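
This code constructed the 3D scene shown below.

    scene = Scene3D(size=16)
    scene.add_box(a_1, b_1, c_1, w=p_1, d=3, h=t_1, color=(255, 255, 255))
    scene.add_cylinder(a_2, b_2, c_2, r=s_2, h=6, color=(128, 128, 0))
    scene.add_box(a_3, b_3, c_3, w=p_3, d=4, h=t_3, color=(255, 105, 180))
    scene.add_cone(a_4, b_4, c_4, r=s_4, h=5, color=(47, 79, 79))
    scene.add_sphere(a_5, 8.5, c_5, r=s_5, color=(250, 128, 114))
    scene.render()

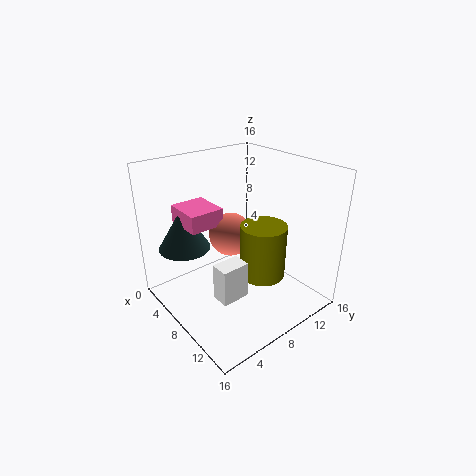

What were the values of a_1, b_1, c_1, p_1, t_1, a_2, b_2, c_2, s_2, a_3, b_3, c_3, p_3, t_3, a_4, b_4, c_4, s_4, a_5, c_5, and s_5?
a_1 = 9.5; b_1 = 3.5; c_1 = 3; p_1 = 2; t_1 = 4; a_2 = 10.5; b_2 = 9.5; c_2 = 4; s_2 = 2.5; a_3 = 1.5; b_3 = 3.5; c_3 = 9; p_3 = 4.5; t_3 = 2; a_4 = 3; b_4 = 4; c_4 = 6; s_4 = 3; a_5 = 6; c_5 = 7.5; s_5 = 2.5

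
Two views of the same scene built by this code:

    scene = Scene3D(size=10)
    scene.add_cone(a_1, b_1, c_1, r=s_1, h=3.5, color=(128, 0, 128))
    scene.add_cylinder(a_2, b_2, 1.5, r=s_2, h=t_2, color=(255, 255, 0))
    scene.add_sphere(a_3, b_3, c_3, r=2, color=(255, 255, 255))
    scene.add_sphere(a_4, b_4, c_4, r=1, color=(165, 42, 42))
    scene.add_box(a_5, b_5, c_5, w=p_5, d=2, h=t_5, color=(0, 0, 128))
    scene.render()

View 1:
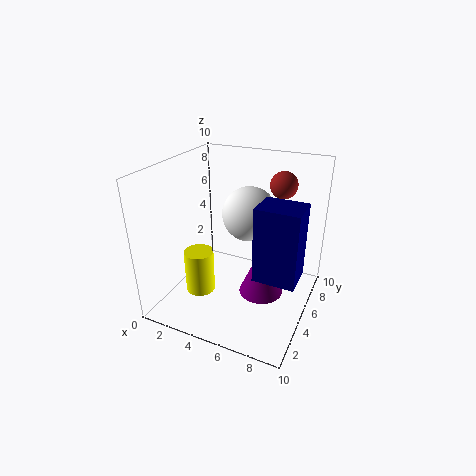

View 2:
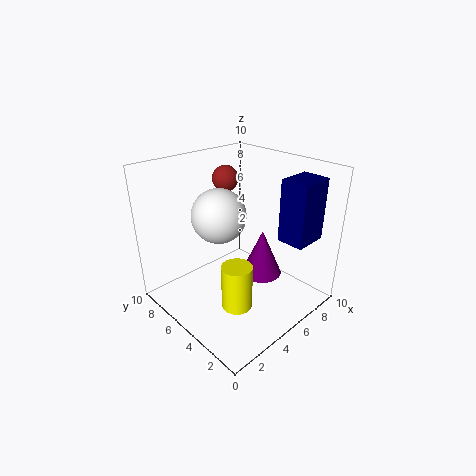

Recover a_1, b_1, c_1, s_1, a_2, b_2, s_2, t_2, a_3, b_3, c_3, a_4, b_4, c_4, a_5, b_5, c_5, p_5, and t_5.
a_1 = 7, b_1 = 4.5, c_1 = 1.5, s_1 = 1.5, a_2 = 3, b_2 = 3, s_2 = 1, t_2 = 3, a_3 = 5, b_3 = 7, c_3 = 6, a_4 = 7, b_4 = 8.5, c_4 = 8, a_5 = 7.5, b_5 = 1.5, c_5 = 4.5, p_5 = 2.5, t_5 = 4.5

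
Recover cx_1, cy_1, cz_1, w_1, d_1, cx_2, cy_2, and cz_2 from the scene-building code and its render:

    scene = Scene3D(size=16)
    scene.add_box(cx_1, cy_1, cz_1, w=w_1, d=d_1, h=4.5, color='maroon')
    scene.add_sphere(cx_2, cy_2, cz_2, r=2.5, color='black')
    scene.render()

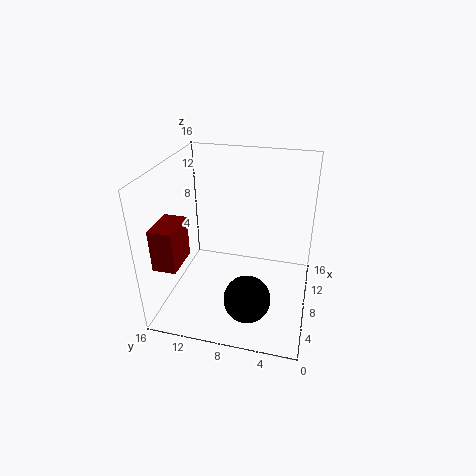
cx_1 = 2
cy_1 = 13
cz_1 = 6.5
w_1 = 4
d_1 = 2.5
cx_2 = 4
cy_2 = 6
cz_2 = 3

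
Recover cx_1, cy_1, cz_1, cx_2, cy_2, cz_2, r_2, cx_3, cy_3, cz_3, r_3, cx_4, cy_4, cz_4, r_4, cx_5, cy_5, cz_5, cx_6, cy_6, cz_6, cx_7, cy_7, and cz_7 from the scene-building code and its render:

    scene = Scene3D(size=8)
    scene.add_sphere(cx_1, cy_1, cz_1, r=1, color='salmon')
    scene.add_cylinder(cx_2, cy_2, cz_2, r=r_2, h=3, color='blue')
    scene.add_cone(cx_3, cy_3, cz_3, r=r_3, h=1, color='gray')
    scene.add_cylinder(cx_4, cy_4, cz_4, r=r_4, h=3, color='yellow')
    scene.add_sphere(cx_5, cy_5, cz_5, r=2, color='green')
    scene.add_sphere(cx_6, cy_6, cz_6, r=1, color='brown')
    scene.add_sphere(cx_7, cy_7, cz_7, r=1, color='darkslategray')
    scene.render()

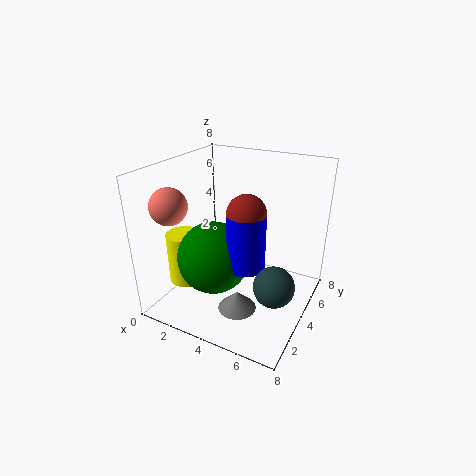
cx_1 = 1, cy_1 = 2, cz_1 = 6, cx_2 = 5, cy_2 = 3, cz_2 = 3, r_2 = 1, cx_3 = 5, cy_3 = 2, cz_3 = 1, r_3 = 1, cx_4 = 1, cy_4 = 3, cz_4 = 1, r_4 = 1, cx_5 = 3, cy_5 = 3, cz_5 = 3, cx_6 = 5, cy_6 = 3, cz_6 = 6, cx_7 = 7, cy_7 = 2, cz_7 = 3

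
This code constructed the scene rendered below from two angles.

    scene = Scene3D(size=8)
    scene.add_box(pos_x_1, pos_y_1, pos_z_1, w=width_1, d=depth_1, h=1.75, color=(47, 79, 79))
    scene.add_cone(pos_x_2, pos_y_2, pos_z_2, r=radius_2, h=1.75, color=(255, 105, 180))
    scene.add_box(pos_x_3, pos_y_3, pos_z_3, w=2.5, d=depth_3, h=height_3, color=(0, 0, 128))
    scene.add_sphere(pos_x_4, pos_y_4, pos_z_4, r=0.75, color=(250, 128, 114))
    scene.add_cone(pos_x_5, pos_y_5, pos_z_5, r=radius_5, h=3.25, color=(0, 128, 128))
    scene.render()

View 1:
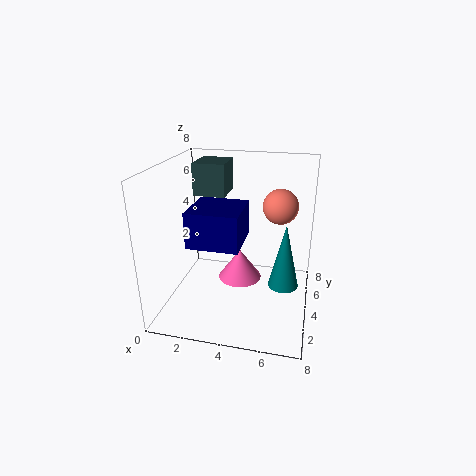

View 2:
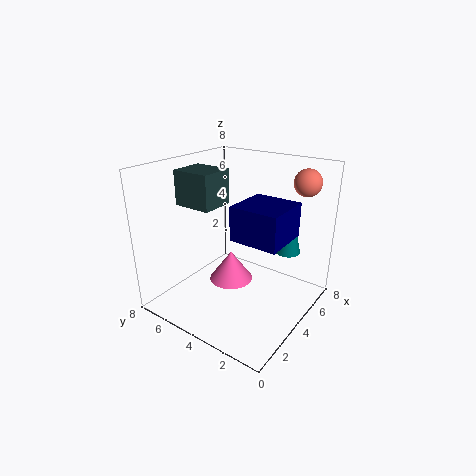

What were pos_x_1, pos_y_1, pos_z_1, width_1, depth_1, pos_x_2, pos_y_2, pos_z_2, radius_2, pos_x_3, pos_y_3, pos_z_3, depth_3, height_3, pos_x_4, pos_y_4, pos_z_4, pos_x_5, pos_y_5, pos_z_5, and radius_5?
pos_x_1 = 1.5; pos_y_1 = 4; pos_z_1 = 6.25; width_1 = 1.75; depth_1 = 2; pos_x_2 = 4; pos_y_2 = 4.5; pos_z_2 = 1.25; radius_2 = 1.25; pos_x_3 = 2.25; pos_y_3 = 0.75; pos_z_3 = 4.75; depth_3 = 2.5; height_3 = 1.75; pos_x_4 = 6.5; pos_y_4 = 1.25; pos_z_4 = 7; pos_x_5 = 6.75; pos_y_5 = 2.25; pos_z_5 = 2.5; radius_5 = 0.75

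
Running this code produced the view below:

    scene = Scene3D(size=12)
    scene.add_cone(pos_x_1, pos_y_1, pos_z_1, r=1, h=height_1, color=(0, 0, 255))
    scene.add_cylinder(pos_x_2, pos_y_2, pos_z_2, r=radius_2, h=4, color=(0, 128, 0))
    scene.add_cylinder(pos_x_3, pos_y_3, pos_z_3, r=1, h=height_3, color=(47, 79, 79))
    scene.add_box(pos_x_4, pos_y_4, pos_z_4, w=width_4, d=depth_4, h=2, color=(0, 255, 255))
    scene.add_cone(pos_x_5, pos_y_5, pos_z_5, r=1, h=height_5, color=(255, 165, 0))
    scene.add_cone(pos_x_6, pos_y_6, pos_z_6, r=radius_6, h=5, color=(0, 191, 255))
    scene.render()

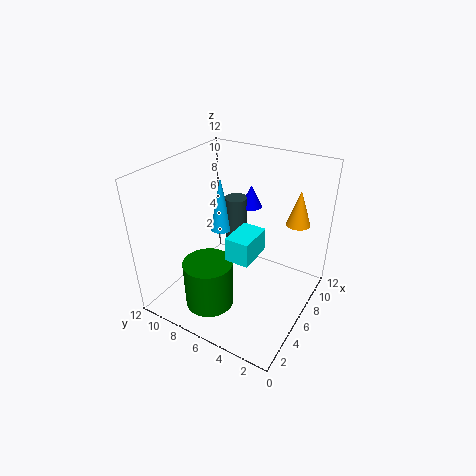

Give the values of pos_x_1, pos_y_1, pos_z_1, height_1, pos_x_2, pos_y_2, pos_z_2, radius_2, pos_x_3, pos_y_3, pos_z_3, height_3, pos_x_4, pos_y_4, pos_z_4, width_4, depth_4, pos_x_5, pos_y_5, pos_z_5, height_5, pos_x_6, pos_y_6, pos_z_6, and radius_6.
pos_x_1 = 10; pos_y_1 = 7; pos_z_1 = 7; height_1 = 2; pos_x_2 = 3; pos_y_2 = 7; pos_z_2 = 1; radius_2 = 2; pos_x_3 = 9; pos_y_3 = 8; pos_z_3 = 3; height_3 = 5; pos_x_4 = 4; pos_y_4 = 4; pos_z_4 = 5; width_4 = 3; depth_4 = 2; pos_x_5 = 9; pos_y_5 = 2; pos_z_5 = 7; height_5 = 3; pos_x_6 = 8; pos_y_6 = 9; pos_z_6 = 5; radius_6 = 1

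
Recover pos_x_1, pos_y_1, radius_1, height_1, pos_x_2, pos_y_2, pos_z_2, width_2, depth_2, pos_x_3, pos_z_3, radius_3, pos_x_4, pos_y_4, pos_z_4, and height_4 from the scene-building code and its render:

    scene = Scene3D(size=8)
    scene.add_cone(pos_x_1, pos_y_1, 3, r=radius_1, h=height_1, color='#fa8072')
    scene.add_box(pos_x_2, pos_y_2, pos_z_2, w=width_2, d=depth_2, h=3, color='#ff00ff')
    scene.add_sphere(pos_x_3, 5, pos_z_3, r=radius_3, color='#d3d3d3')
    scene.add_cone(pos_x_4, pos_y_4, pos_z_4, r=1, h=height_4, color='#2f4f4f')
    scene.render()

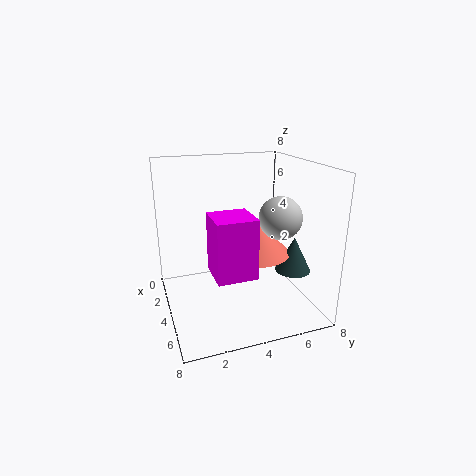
pos_x_1 = 4
pos_y_1 = 5
radius_1 = 2
height_1 = 2
pos_x_2 = 5
pos_y_2 = 2
pos_z_2 = 3
width_2 = 2
depth_2 = 2
pos_x_3 = 7
pos_z_3 = 6
radius_3 = 1
pos_x_4 = 5
pos_y_4 = 7
pos_z_4 = 2
height_4 = 2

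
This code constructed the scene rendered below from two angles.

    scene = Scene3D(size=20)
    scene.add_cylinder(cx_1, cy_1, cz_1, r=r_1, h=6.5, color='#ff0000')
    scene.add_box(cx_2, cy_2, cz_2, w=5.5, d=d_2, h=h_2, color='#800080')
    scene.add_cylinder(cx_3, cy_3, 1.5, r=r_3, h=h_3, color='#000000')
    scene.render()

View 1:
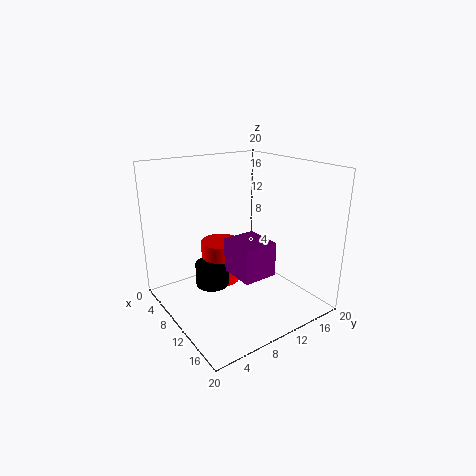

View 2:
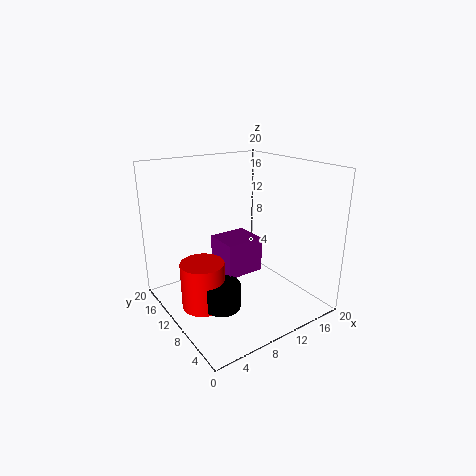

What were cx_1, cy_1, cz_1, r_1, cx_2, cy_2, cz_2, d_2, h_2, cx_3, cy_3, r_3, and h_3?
cx_1 = 4.5, cy_1 = 10.5, cz_1 = 1, r_1 = 3, cx_2 = 8, cy_2 = 9, cz_2 = 4.5, d_2 = 5, h_2 = 5, cx_3 = 6, cy_3 = 8, r_3 = 2.5, h_3 = 3.5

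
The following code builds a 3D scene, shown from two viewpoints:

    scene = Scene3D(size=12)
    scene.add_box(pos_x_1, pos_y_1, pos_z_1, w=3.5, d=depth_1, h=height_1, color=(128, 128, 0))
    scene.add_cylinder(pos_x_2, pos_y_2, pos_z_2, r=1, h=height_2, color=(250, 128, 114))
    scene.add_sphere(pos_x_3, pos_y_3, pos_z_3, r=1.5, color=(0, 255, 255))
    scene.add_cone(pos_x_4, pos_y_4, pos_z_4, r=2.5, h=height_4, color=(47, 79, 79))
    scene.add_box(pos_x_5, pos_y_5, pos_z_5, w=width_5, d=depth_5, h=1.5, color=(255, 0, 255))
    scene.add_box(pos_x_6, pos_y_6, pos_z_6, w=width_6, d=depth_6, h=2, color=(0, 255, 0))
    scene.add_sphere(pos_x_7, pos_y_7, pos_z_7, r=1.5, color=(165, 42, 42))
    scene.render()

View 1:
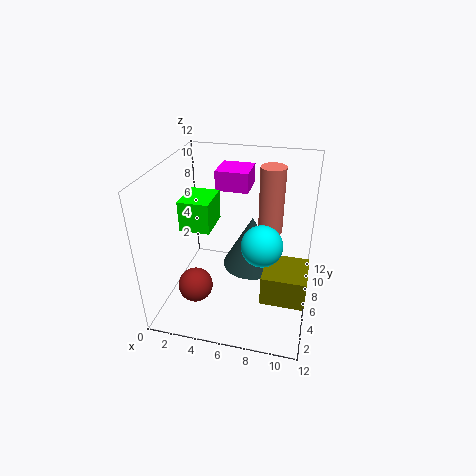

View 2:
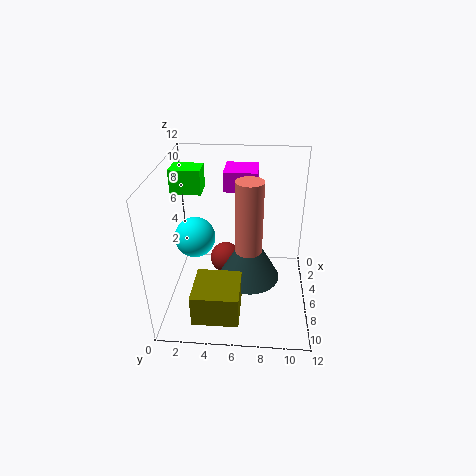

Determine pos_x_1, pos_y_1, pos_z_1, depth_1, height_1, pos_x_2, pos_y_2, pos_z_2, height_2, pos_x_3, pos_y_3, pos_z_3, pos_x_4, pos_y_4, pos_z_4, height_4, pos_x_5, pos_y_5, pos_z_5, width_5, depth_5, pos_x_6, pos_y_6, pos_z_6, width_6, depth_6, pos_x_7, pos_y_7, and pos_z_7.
pos_x_1 = 8.5
pos_y_1 = 3
pos_z_1 = 2
depth_1 = 3.5
height_1 = 2.5
pos_x_2 = 8.5
pos_y_2 = 7
pos_z_2 = 6.5
height_2 = 5.5
pos_x_3 = 8.5
pos_y_3 = 3
pos_z_3 = 7.5
pos_x_4 = 7
pos_y_4 = 7
pos_z_4 = 3
height_4 = 4.5
pos_x_5 = 4.5
pos_y_5 = 5
pos_z_5 = 10.5
width_5 = 2.5
depth_5 = 2.5
pos_x_6 = 3.5
pos_y_6 = 0.5
pos_z_6 = 9.5
width_6 = 2
depth_6 = 2.5
pos_x_7 = 2.5
pos_y_7 = 4.5
pos_z_7 = 1.5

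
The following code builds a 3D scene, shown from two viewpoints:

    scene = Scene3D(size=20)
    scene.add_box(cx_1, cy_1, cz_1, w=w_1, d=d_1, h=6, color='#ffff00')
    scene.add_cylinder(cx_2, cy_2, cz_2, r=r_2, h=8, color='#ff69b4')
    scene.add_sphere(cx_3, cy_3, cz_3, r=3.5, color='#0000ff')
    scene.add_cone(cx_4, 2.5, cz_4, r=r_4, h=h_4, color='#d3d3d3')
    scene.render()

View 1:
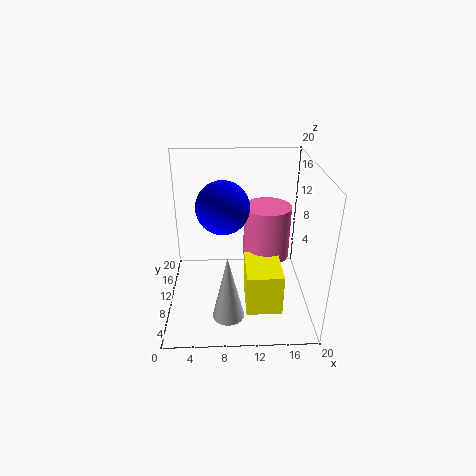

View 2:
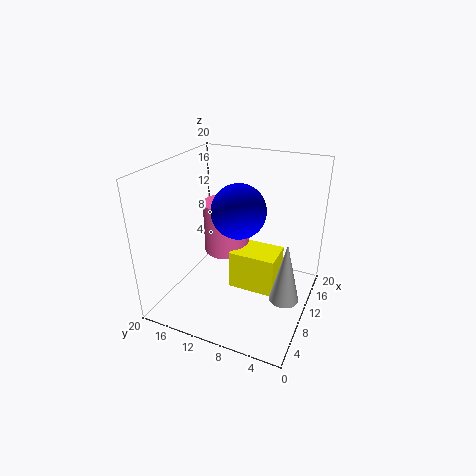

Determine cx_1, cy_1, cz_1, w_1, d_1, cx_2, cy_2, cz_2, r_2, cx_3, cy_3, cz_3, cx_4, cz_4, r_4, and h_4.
cx_1 = 11; cy_1 = 5; cz_1 = 0.5; w_1 = 5; d_1 = 7; cx_2 = 14.5; cy_2 = 14; cz_2 = 5; r_2 = 3.5; cx_3 = 8; cy_3 = 9; cz_3 = 15; cx_4 = 8.5; cz_4 = 3; r_4 = 2; h_4 = 8.5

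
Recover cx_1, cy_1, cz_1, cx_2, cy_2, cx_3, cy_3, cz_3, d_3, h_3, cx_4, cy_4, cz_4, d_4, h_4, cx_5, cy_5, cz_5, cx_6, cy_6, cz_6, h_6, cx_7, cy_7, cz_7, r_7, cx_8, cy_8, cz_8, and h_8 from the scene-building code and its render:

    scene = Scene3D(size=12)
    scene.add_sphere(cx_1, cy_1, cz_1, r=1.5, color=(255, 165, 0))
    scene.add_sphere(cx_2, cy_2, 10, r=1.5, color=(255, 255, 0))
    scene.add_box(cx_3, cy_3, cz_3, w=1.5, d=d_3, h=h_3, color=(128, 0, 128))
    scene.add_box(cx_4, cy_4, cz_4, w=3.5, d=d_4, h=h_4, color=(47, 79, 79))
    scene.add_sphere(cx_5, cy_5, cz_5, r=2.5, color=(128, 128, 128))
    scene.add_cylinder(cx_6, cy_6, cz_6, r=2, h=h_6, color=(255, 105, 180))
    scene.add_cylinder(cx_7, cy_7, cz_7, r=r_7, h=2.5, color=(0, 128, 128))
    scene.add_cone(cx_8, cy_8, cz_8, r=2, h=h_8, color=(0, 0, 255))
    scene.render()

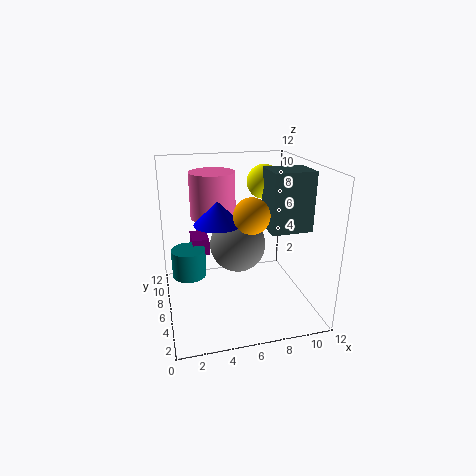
cx_1 = 7, cy_1 = 5.5, cz_1 = 8, cx_2 = 9, cy_2 = 8.5, cx_3 = 2.5, cy_3 = 8.5, cz_3 = 3.5, d_3 = 2.5, h_3 = 1.5, cx_4 = 8.5, cy_4 = 4.5, cz_4 = 6.5, d_4 = 3, h_4 = 5, cx_5 = 6.5, cy_5 = 8, cz_5 = 4.5, cx_6 = 4.5, cy_6 = 9, cz_6 = 7, h_6 = 4, cx_7 = 2, cy_7 = 8, cz_7 = 2, r_7 = 1.5, cx_8 = 4.5, cy_8 = 7, cz_8 = 7, h_8 = 2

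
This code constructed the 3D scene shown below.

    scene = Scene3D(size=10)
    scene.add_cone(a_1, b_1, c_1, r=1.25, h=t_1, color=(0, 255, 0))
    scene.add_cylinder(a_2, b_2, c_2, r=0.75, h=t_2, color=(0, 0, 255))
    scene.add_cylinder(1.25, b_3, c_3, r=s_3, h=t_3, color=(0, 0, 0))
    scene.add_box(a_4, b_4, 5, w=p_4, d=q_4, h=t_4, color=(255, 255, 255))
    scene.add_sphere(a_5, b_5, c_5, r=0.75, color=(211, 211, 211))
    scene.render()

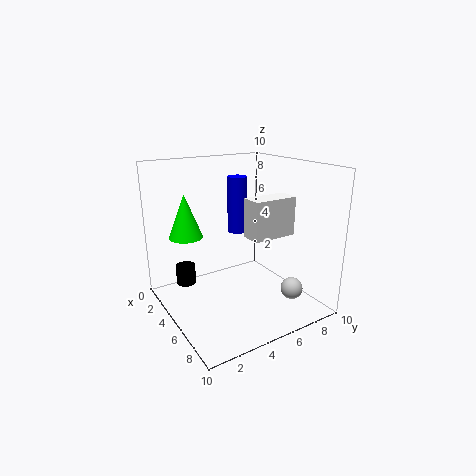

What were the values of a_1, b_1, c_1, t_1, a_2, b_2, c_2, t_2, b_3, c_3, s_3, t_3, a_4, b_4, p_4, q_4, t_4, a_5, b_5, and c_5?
a_1 = 1.75, b_1 = 2.5, c_1 = 4.5, t_1 = 3.25, a_2 = 2.5, b_2 = 6.5, c_2 = 4.5, t_2 = 4.25, b_3 = 2.5, c_3 = 0.5, s_3 = 0.75, t_3 = 1.5, a_4 = 5, b_4 = 5.5, p_4 = 1.5, q_4 = 3.25, t_4 = 2.75, a_5 = 8, b_5 = 7.5, c_5 = 1.75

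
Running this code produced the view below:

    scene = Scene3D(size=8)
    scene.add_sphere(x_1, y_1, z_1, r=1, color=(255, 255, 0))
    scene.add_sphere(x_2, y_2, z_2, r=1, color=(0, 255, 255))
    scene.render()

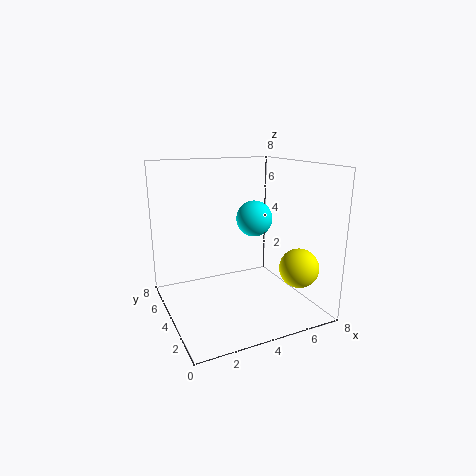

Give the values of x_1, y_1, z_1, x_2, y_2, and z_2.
x_1 = 6, y_1 = 1, z_1 = 3, x_2 = 5, y_2 = 4, z_2 = 5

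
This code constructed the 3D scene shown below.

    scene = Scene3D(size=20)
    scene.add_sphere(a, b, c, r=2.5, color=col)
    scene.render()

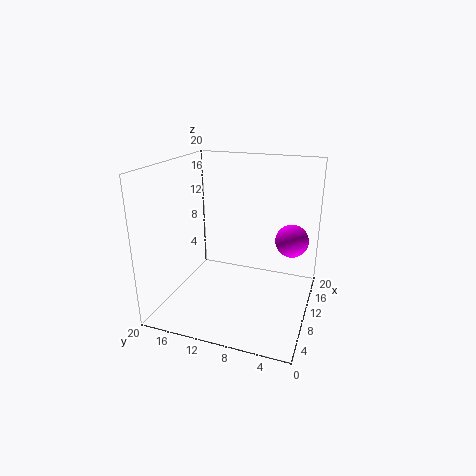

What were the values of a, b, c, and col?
a = 16
b = 3.5
c = 8
col = 'magenta'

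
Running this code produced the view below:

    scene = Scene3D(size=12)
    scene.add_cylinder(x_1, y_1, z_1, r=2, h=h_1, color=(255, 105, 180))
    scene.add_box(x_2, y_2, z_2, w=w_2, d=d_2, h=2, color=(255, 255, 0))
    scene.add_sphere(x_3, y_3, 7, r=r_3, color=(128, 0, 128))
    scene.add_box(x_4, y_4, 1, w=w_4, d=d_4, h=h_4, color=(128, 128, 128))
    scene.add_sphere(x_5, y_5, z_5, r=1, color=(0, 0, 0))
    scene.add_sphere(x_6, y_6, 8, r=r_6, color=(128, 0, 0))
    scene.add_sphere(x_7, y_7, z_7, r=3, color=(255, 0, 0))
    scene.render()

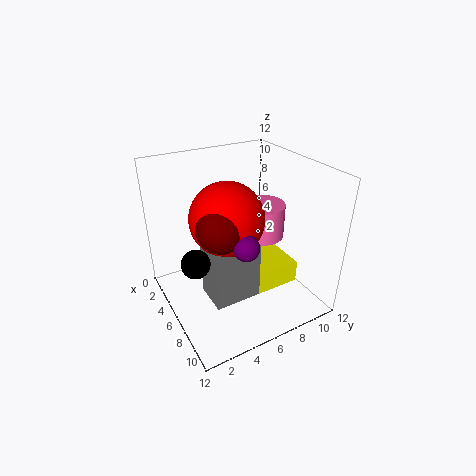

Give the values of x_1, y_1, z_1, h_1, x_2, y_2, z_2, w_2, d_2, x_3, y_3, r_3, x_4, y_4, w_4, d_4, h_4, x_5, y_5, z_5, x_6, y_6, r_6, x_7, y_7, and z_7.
x_1 = 5; y_1 = 9; z_1 = 5; h_1 = 3; x_2 = 4; y_2 = 7; z_2 = 1; w_2 = 4; d_2 = 4; x_3 = 9; y_3 = 5; r_3 = 1; x_4 = 5; y_4 = 3; w_4 = 3; d_4 = 4; h_4 = 5; x_5 = 9; y_5 = 1; z_5 = 7; x_6 = 7; y_6 = 4; r_6 = 2; x_7 = 6; y_7 = 5; z_7 = 8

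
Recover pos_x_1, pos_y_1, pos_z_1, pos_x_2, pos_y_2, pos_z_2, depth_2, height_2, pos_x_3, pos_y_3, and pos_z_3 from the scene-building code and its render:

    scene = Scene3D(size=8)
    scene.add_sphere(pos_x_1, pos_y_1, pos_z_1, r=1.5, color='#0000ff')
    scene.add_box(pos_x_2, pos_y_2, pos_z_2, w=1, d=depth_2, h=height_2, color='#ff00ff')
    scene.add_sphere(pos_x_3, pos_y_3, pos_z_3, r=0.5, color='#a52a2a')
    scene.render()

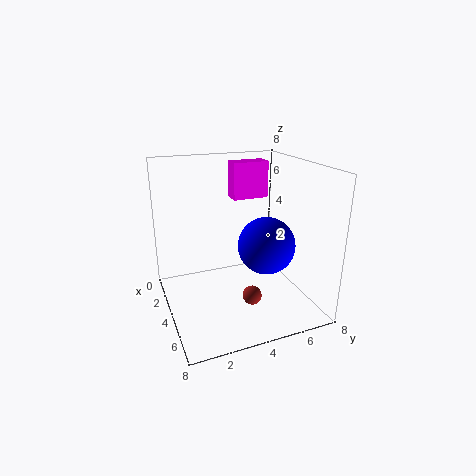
pos_x_1 = 5.5, pos_y_1 = 5, pos_z_1 = 4, pos_x_2 = 2.5, pos_y_2 = 4, pos_z_2 = 6, depth_2 = 2, height_2 = 2, pos_x_3 = 6, pos_y_3 = 4, pos_z_3 = 1.5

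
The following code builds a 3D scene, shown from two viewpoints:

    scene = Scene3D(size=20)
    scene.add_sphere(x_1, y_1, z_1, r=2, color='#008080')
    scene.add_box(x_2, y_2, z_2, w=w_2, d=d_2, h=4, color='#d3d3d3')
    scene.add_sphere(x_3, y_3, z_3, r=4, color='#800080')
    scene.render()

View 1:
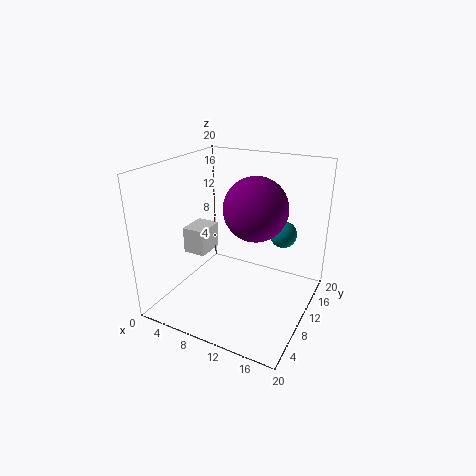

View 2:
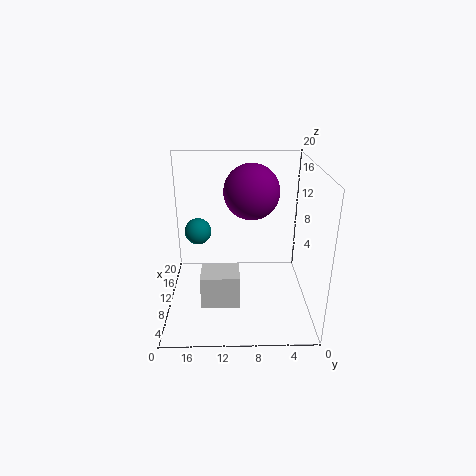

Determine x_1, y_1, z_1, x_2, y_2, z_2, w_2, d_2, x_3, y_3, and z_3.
x_1 = 14.5
y_1 = 16
z_1 = 9
x_2 = 0.5
y_2 = 10
z_2 = 5.5
w_2 = 3.5
d_2 = 4.5
x_3 = 13.5
y_3 = 8
z_3 = 15.5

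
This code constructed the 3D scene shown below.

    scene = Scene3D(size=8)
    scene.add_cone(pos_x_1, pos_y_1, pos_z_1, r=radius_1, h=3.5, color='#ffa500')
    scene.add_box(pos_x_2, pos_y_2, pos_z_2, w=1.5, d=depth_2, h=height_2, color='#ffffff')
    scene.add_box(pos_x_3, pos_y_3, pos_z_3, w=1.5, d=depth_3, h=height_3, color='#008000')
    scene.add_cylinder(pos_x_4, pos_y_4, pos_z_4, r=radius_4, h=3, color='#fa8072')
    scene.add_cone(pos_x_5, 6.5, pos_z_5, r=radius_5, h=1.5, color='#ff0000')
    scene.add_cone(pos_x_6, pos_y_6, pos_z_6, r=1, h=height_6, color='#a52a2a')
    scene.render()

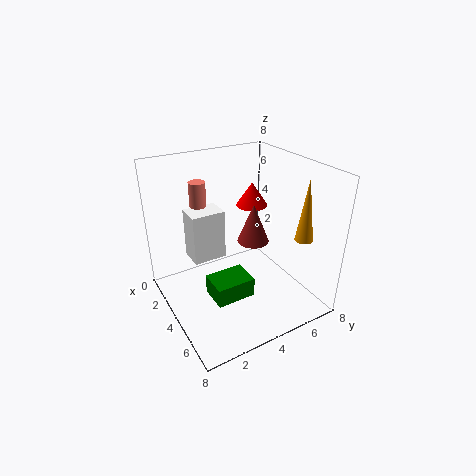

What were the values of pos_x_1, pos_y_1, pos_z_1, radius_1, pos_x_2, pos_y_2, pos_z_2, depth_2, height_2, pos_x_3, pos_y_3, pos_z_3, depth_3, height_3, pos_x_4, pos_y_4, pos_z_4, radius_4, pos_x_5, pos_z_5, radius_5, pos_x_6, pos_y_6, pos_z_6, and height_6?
pos_x_1 = 6; pos_y_1 = 7; pos_z_1 = 4; radius_1 = 0.5; pos_x_2 = 1; pos_y_2 = 2; pos_z_2 = 2; depth_2 = 2; height_2 = 3; pos_x_3 = 5; pos_y_3 = 1.5; pos_z_3 = 2; depth_3 = 2; height_3 = 1; pos_x_4 = 1; pos_y_4 = 3; pos_z_4 = 3.5; radius_4 = 0.5; pos_x_5 = 1.5; pos_z_5 = 4.5; radius_5 = 1; pos_x_6 = 2.5; pos_y_6 = 6; pos_z_6 = 2.5; height_6 = 2.5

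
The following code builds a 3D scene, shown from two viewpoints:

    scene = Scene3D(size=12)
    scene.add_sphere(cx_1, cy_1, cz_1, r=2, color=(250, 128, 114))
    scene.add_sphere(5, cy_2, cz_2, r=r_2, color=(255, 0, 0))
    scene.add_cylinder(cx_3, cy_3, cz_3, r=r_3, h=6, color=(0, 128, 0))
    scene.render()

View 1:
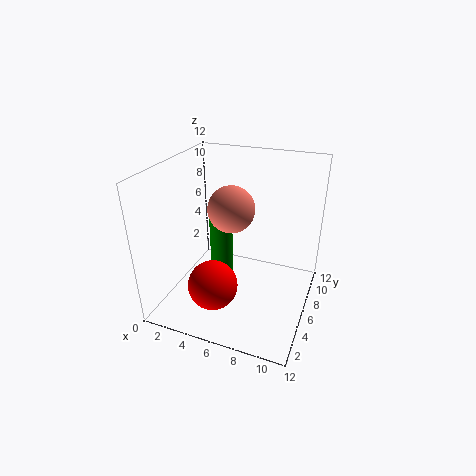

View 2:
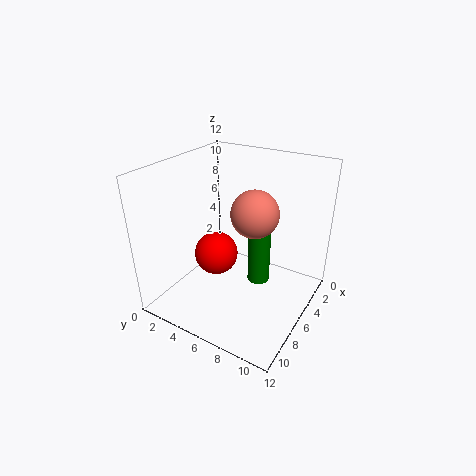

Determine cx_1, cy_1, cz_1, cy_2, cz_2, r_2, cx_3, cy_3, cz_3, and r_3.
cx_1 = 5, cy_1 = 7, cz_1 = 8, cy_2 = 3, cz_2 = 3, r_2 = 2, cx_3 = 4, cy_3 = 7, cz_3 = 1, r_3 = 1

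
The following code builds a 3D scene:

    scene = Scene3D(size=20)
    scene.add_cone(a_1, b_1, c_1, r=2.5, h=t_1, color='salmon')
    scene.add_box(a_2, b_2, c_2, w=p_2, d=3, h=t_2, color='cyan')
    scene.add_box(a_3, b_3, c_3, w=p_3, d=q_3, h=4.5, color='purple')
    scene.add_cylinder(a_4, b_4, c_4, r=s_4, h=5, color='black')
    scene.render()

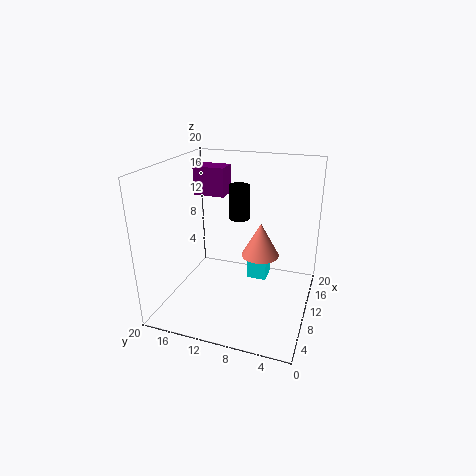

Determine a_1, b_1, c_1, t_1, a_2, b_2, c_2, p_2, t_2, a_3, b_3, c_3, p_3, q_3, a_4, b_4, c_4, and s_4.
a_1 = 9, b_1 = 6.5, c_1 = 8.5, t_1 = 4.5, a_2 = 14.5, b_2 = 7, c_2 = 1, p_2 = 3, t_2 = 4.5, a_3 = 16, b_3 = 14.5, c_3 = 13.5, p_3 = 3.5, q_3 = 5, a_4 = 13.5, b_4 = 11, c_4 = 11.5, s_4 = 1.5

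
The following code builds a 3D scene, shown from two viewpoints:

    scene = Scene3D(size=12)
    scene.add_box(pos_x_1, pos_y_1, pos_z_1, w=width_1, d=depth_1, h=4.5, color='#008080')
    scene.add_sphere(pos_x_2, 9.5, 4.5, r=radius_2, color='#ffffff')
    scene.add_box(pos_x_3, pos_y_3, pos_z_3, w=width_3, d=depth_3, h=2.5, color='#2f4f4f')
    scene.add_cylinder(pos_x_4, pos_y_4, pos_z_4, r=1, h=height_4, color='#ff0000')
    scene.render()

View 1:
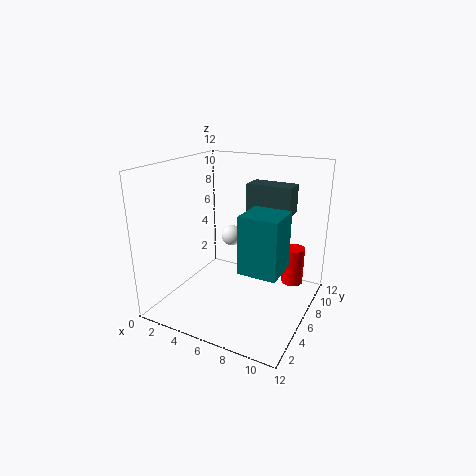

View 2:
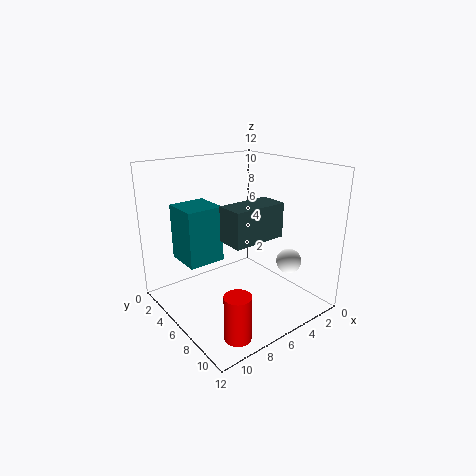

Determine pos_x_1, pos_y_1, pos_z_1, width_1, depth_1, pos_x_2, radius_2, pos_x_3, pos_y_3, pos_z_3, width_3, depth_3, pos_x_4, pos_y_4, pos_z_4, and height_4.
pos_x_1 = 7.5; pos_y_1 = 3; pos_z_1 = 4.5; width_1 = 3; depth_1 = 3; pos_x_2 = 3.5; radius_2 = 1; pos_x_3 = 5.5; pos_y_3 = 8.5; pos_z_3 = 7.5; width_3 = 4; depth_3 = 2; pos_x_4 = 9.5; pos_y_4 = 10.5; pos_z_4 = 0.5; height_4 = 3.5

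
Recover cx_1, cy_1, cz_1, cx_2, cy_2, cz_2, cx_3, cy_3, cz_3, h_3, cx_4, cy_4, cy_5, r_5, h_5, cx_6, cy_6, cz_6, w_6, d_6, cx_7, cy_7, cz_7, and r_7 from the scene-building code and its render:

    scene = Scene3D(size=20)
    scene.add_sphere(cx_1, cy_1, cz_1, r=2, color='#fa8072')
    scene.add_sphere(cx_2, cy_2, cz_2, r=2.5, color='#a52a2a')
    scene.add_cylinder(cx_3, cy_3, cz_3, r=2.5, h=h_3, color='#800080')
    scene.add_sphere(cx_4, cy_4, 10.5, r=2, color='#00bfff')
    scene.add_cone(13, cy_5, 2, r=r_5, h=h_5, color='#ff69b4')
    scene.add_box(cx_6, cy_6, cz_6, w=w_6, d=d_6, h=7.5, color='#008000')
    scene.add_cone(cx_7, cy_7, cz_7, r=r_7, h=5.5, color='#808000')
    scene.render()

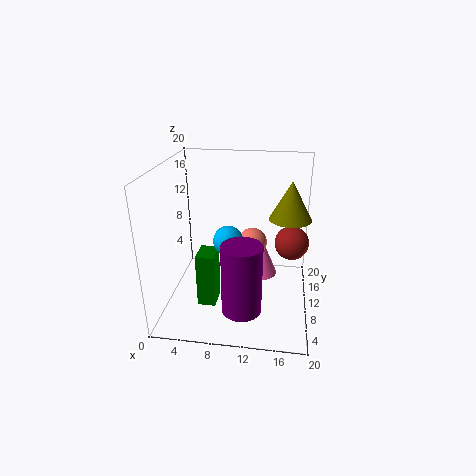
cx_1 = 12
cy_1 = 10
cz_1 = 9.5
cx_2 = 17.5
cy_2 = 13.5
cz_2 = 8
cx_3 = 11.5
cy_3 = 3
cz_3 = 3.5
h_3 = 9
cx_4 = 9
cy_4 = 8
cy_5 = 14.5
r_5 = 2.5
h_5 = 6
cx_6 = 5
cy_6 = 5.5
cz_6 = 1.5
w_6 = 2.5
d_6 = 3.5
cx_7 = 17
cy_7 = 13
cz_7 = 12
r_7 = 3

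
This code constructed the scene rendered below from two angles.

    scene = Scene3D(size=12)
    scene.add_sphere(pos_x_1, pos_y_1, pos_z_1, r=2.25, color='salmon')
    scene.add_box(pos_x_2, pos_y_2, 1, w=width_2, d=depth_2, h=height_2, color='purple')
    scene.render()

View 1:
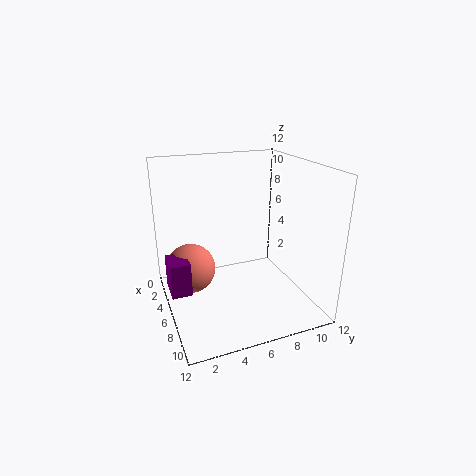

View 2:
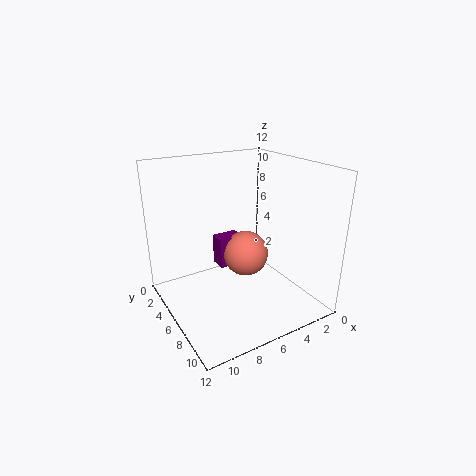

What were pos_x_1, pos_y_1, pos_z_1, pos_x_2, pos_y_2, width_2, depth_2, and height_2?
pos_x_1 = 3
pos_y_1 = 2.5
pos_z_1 = 2.25
pos_x_2 = 3
pos_y_2 = 0.25
width_2 = 2.5
depth_2 = 1.75
height_2 = 3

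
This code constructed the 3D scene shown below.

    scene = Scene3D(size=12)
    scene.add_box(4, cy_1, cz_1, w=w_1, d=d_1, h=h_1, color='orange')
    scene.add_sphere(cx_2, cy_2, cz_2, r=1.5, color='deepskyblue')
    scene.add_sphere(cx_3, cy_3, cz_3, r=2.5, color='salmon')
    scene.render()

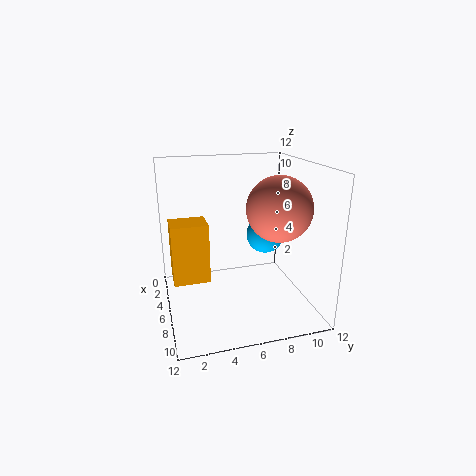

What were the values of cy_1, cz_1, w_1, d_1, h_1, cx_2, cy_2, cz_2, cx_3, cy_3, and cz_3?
cy_1 = 0.5, cz_1 = 2.5, w_1 = 2.5, d_1 = 3, h_1 = 5, cx_2 = 7, cy_2 = 8, cz_2 = 6.5, cx_3 = 8.5, cy_3 = 8.5, cz_3 = 9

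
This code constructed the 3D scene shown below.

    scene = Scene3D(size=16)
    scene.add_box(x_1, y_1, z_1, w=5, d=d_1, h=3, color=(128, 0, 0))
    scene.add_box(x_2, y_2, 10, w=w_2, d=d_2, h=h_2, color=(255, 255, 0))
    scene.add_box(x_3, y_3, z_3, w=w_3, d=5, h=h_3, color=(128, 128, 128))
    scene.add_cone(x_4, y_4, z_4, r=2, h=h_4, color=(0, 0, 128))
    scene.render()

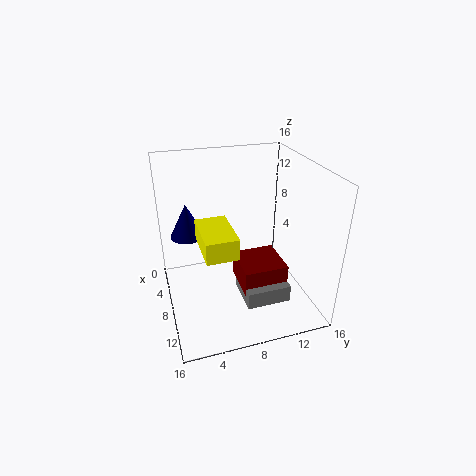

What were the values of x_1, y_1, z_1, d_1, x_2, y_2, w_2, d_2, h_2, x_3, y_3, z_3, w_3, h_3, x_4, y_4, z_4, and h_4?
x_1 = 6, y_1 = 8, z_1 = 2, d_1 = 5, x_2 = 10, y_2 = 3, w_2 = 5, d_2 = 3, h_2 = 2, x_3 = 7, y_3 = 8, z_3 = 1, w_3 = 5, h_3 = 2, x_4 = 4, y_4 = 3, z_4 = 7, h_4 = 4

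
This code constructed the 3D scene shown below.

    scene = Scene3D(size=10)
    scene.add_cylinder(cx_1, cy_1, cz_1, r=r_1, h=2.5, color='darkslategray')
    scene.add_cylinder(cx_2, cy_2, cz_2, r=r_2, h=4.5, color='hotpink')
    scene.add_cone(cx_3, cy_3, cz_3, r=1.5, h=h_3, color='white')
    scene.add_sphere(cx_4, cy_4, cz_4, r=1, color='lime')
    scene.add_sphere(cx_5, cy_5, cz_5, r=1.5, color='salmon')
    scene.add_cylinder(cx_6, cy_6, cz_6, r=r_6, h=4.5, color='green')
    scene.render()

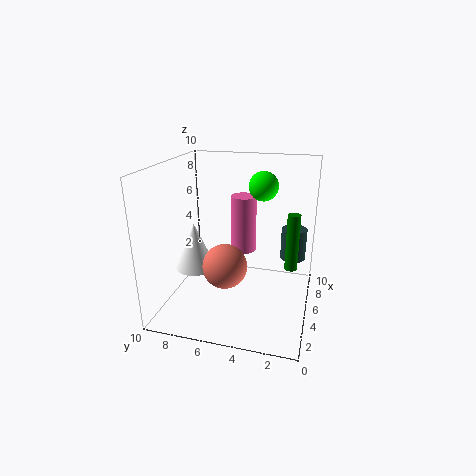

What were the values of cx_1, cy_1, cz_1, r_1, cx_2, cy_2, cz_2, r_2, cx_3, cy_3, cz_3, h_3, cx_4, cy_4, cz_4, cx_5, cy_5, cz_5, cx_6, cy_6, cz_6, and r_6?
cx_1 = 9
cy_1 = 1.5
cz_1 = 2
r_1 = 1
cx_2 = 8.5
cy_2 = 5.5
cz_2 = 2.5
r_2 = 1
cx_3 = 5.5
cy_3 = 8.5
cz_3 = 2
h_3 = 3.5
cx_4 = 6
cy_4 = 3.5
cz_4 = 8.5
cx_5 = 3.5
cy_5 = 5.5
cz_5 = 3.5
cx_6 = 8
cy_6 = 1.5
cz_6 = 1.5
r_6 = 0.5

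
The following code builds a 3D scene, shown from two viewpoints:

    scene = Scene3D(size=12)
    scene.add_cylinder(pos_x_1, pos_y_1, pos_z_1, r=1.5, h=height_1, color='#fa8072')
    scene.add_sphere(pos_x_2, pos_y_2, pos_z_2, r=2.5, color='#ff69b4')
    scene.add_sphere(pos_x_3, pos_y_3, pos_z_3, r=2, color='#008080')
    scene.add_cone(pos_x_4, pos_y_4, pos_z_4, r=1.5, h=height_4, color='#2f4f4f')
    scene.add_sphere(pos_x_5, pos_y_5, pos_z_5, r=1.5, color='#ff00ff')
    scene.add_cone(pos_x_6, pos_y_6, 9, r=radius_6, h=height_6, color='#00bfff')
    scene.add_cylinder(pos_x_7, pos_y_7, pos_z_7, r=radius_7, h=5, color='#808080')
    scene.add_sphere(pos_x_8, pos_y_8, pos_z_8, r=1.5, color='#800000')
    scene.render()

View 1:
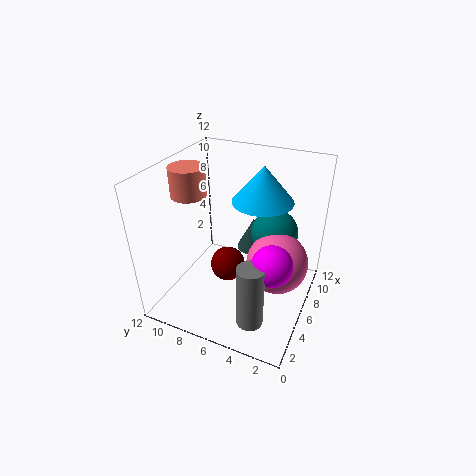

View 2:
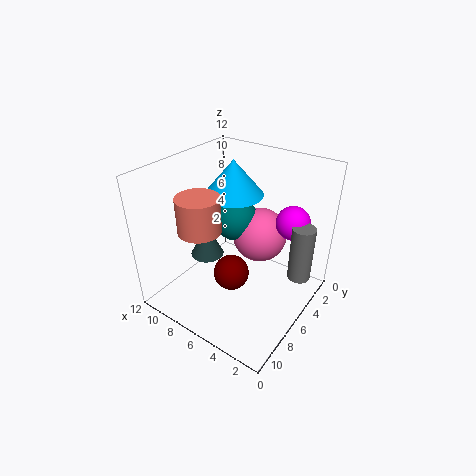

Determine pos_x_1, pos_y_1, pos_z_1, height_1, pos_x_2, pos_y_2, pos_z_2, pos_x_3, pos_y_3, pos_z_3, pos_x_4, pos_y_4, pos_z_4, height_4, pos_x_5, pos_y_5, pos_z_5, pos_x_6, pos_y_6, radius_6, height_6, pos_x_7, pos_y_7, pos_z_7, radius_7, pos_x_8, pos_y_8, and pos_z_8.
pos_x_1 = 6
pos_y_1 = 10.5
pos_z_1 = 9
height_1 = 2.5
pos_x_2 = 6
pos_y_2 = 2.5
pos_z_2 = 4.5
pos_x_3 = 8
pos_y_3 = 3.5
pos_z_3 = 6
pos_x_4 = 9.5
pos_y_4 = 6
pos_z_4 = 3
height_4 = 3
pos_x_5 = 3
pos_y_5 = 2
pos_z_5 = 6.5
pos_x_6 = 7.5
pos_y_6 = 4.5
radius_6 = 2.5
height_6 = 3
pos_x_7 = 1.5
pos_y_7 = 3
pos_z_7 = 2
radius_7 = 1
pos_x_8 = 6
pos_y_8 = 7
pos_z_8 = 3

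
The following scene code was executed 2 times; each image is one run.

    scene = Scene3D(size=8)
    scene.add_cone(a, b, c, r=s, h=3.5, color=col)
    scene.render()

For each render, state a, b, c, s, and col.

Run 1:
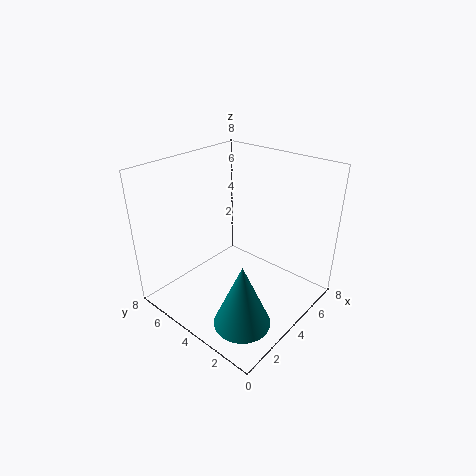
a = 2, b = 2, c = 0.5, s = 1.5, col = 'teal'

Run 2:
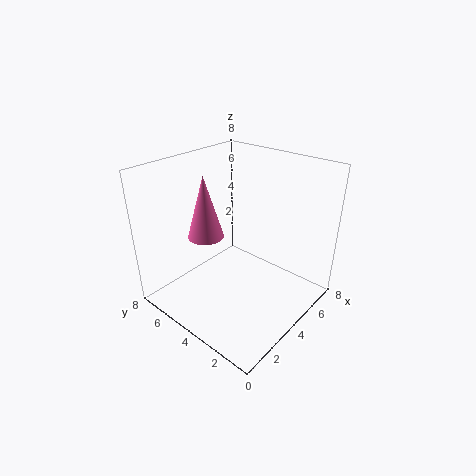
a = 3, b = 5.5, c = 4, s = 1, col = 'hotpink'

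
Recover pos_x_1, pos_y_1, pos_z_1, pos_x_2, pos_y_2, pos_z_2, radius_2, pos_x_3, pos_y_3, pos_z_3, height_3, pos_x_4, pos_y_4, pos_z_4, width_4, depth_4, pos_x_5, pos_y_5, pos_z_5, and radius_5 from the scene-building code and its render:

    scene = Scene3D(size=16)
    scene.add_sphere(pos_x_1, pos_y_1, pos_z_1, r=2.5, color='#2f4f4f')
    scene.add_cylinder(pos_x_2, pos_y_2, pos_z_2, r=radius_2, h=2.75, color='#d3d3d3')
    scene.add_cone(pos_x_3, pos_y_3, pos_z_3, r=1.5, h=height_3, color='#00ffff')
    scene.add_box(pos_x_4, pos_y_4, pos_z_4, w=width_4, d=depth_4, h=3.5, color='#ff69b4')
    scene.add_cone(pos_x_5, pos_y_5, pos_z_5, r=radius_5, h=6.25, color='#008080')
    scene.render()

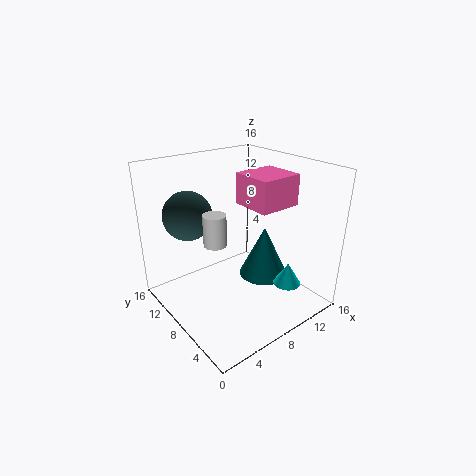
pos_x_1 = 2.75
pos_y_1 = 9.5
pos_z_1 = 11.5
pos_x_2 = 2
pos_y_2 = 3.5
pos_z_2 = 11
radius_2 = 1
pos_x_3 = 11.25
pos_y_3 = 3.25
pos_z_3 = 3.25
height_3 = 2.5
pos_x_4 = 9.25
pos_y_4 = 5.25
pos_z_4 = 11.25
width_4 = 5
depth_4 = 4.75
pos_x_5 = 12.5
pos_y_5 = 8.5
pos_z_5 = 1.5
radius_5 = 3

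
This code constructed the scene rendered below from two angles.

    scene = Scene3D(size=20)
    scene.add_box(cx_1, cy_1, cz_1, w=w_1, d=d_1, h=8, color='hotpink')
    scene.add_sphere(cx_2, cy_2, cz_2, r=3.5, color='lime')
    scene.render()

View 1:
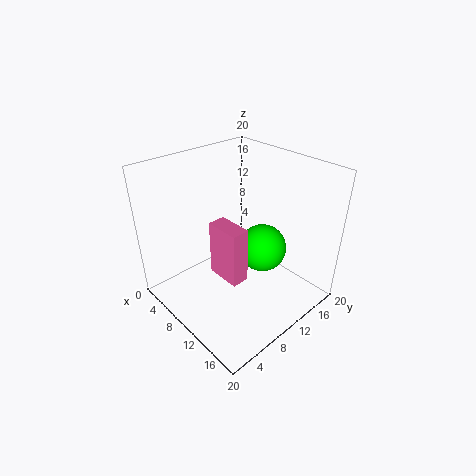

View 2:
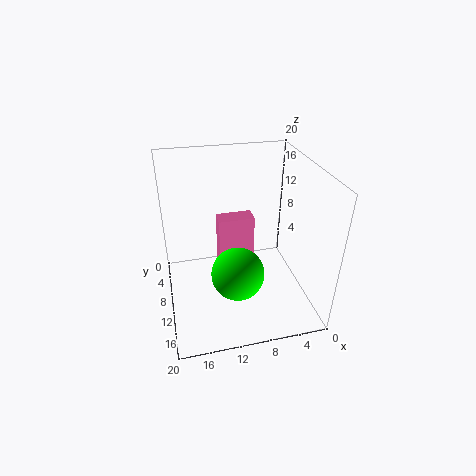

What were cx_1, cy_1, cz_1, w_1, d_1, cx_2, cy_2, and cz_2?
cx_1 = 7.5; cy_1 = 7; cz_1 = 4.5; w_1 = 5; d_1 = 2.5; cx_2 = 11; cy_2 = 14; cz_2 = 7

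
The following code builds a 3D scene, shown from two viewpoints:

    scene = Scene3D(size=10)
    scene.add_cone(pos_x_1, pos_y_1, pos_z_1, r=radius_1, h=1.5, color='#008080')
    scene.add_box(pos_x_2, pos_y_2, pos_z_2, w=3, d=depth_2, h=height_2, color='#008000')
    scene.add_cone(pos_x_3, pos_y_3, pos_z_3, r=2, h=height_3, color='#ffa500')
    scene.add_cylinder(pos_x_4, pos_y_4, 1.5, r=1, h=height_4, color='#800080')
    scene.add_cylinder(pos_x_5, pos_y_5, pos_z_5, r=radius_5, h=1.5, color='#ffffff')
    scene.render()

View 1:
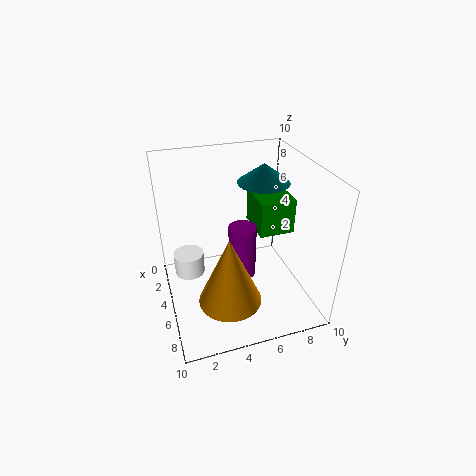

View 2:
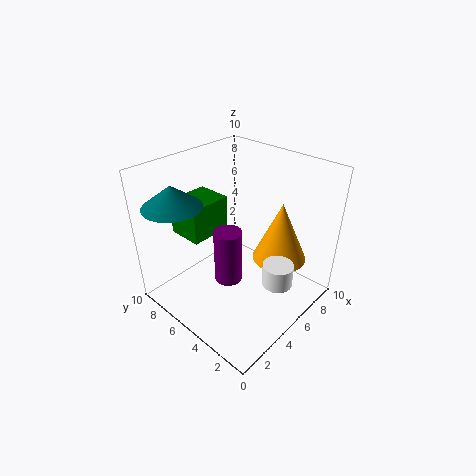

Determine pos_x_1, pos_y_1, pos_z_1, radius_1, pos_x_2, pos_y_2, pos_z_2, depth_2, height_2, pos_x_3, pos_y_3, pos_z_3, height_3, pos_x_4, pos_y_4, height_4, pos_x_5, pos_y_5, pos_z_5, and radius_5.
pos_x_1 = 2, pos_y_1 = 8, pos_z_1 = 7.5, radius_1 = 2, pos_x_2 = 2.5, pos_y_2 = 6.5, pos_z_2 = 5, depth_2 = 2.5, height_2 = 2.5, pos_x_3 = 8, pos_y_3 = 3.5, pos_z_3 = 2.5, height_3 = 4.5, pos_x_4 = 4.5, pos_y_4 = 5.5, height_4 = 4, pos_x_5 = 5, pos_y_5 = 1.5, pos_z_5 = 3, radius_5 = 1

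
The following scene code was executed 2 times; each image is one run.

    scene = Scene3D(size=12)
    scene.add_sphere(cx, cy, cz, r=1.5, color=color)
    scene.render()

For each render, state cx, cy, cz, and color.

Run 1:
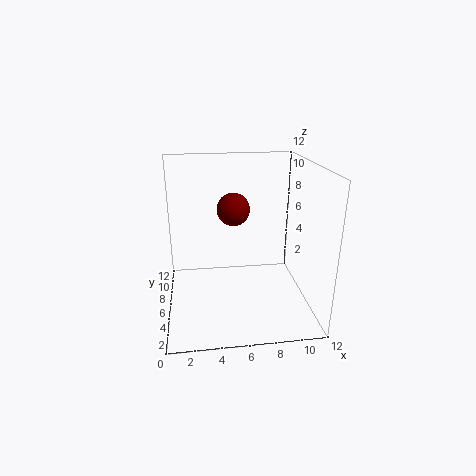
cx = 6
cy = 9
cz = 7.5
color = 'maroon'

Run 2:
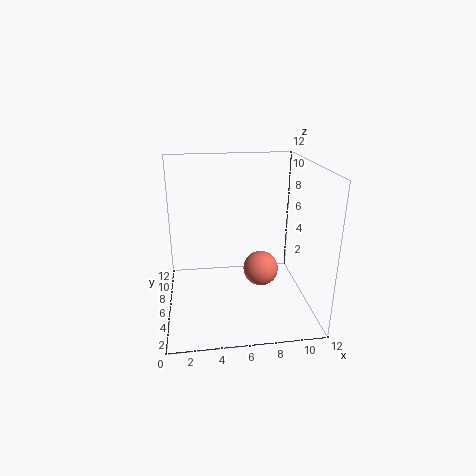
cx = 8
cy = 6
cz = 3
color = 'salmon'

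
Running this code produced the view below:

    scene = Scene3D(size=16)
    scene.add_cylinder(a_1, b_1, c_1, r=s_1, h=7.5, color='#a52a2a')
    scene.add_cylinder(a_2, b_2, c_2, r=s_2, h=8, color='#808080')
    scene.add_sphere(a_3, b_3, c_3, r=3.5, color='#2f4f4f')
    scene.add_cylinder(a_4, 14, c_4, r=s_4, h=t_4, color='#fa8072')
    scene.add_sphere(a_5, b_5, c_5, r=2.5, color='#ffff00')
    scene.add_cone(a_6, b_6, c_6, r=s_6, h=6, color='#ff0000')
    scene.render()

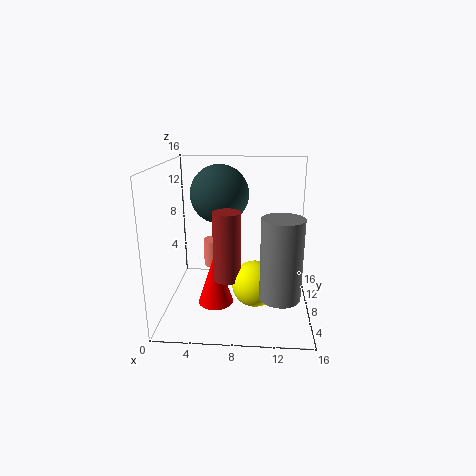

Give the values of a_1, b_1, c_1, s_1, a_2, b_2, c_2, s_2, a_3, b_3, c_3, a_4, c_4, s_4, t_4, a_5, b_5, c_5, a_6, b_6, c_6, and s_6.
a_1 = 7
b_1 = 6
c_1 = 4
s_1 = 1.5
a_2 = 12.5
b_2 = 2.5
c_2 = 4
s_2 = 2
a_3 = 5.5
b_3 = 12
c_3 = 12
a_4 = 4.5
c_4 = 2
s_4 = 1.5
t_4 = 3.5
a_5 = 10
b_5 = 6
c_5 = 3.5
a_6 = 5.5
b_6 = 7
c_6 = 0.5
s_6 = 2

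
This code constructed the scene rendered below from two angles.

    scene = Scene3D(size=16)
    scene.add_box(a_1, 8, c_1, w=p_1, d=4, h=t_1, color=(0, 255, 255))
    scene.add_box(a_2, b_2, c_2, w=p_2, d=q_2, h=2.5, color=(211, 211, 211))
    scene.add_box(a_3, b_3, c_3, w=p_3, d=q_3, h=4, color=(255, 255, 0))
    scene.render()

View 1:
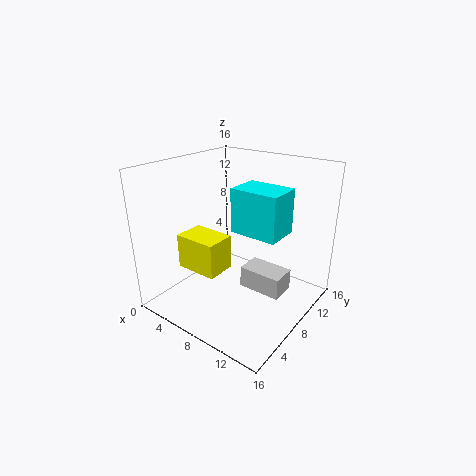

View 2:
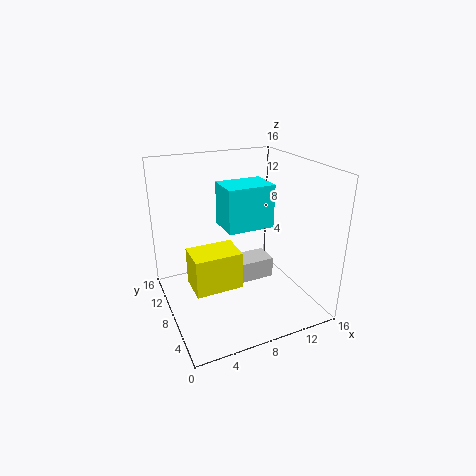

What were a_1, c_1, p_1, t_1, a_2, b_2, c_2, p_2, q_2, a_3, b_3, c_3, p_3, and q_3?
a_1 = 7
c_1 = 8.5
p_1 = 5.5
t_1 = 5
a_2 = 8
b_2 = 8.5
c_2 = 1.5
p_2 = 5
q_2 = 3
a_3 = 2
b_3 = 4.5
c_3 = 4
p_3 = 5
q_3 = 3.5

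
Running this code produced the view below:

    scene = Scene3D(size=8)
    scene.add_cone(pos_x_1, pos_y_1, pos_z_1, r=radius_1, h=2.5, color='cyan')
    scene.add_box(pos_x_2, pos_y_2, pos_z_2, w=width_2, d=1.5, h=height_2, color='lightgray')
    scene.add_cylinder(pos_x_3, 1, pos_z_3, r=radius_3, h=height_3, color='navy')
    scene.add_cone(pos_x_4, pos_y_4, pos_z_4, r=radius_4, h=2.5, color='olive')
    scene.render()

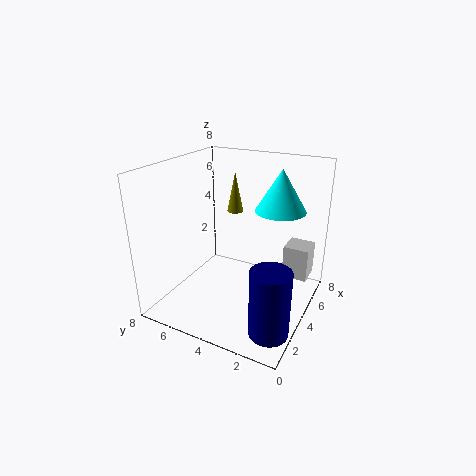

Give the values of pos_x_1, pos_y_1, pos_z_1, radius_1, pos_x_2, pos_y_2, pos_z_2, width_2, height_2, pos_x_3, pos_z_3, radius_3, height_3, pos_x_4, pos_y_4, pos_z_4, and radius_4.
pos_x_1 = 6.5, pos_y_1 = 2.5, pos_z_1 = 5, radius_1 = 1.5, pos_x_2 = 6, pos_y_2 = 0.5, pos_z_2 = 1, width_2 = 1.5, height_2 = 2, pos_x_3 = 1.5, pos_z_3 = 0.5, radius_3 = 1, height_3 = 3.5, pos_x_4 = 6.5, pos_y_4 = 5.5, pos_z_4 = 4.5, radius_4 = 0.5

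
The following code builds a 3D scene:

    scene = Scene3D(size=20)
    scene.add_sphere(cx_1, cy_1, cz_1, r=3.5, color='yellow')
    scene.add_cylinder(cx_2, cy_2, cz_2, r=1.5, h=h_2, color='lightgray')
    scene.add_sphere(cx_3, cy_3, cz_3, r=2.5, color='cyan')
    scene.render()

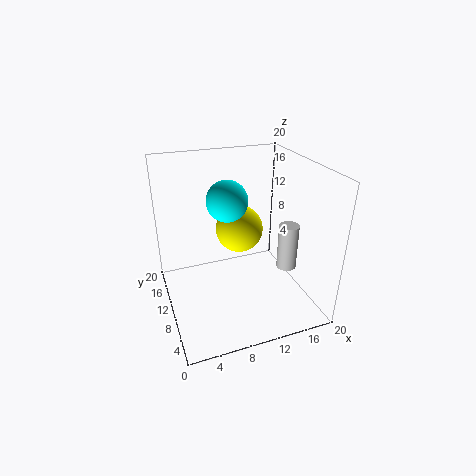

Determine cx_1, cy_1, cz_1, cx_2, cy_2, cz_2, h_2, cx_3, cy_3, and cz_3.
cx_1 = 11.5; cy_1 = 13.5; cz_1 = 9.5; cx_2 = 18; cy_2 = 10; cz_2 = 3.5; h_2 = 7; cx_3 = 7.5; cy_3 = 7; cz_3 = 17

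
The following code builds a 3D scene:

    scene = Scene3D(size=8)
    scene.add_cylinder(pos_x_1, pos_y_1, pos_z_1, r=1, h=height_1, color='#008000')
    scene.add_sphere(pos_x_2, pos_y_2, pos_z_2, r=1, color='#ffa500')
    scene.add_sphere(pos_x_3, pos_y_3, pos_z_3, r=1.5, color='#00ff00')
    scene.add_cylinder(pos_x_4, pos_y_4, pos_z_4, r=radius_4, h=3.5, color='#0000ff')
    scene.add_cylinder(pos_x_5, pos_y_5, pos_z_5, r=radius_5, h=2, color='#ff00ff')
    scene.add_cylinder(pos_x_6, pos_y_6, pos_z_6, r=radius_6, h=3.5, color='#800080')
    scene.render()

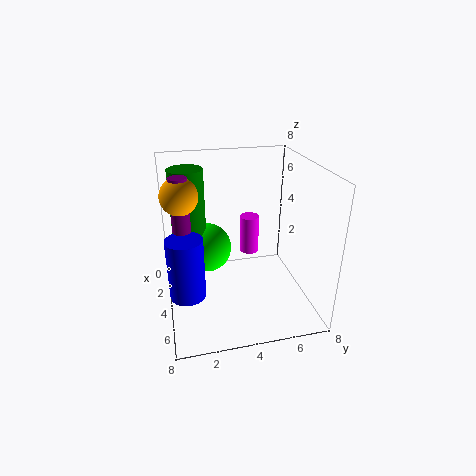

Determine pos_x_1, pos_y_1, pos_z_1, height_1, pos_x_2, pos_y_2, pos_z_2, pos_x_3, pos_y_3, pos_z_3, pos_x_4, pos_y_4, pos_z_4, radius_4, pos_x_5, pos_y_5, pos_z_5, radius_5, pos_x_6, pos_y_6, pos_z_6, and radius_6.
pos_x_1 = 2; pos_y_1 = 1.5; pos_z_1 = 3.5; height_1 = 4; pos_x_2 = 3.5; pos_y_2 = 1; pos_z_2 = 6.5; pos_x_3 = 2; pos_y_3 = 2.5; pos_z_3 = 2.5; pos_x_4 = 4.5; pos_y_4 = 1; pos_z_4 = 1; radius_4 = 1; pos_x_5 = 4.5; pos_y_5 = 4.5; pos_z_5 = 3.5; radius_5 = 0.5; pos_x_6 = 3.5; pos_y_6 = 1; pos_z_6 = 4; radius_6 = 0.5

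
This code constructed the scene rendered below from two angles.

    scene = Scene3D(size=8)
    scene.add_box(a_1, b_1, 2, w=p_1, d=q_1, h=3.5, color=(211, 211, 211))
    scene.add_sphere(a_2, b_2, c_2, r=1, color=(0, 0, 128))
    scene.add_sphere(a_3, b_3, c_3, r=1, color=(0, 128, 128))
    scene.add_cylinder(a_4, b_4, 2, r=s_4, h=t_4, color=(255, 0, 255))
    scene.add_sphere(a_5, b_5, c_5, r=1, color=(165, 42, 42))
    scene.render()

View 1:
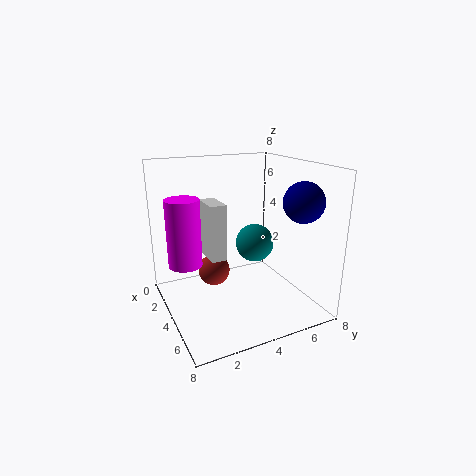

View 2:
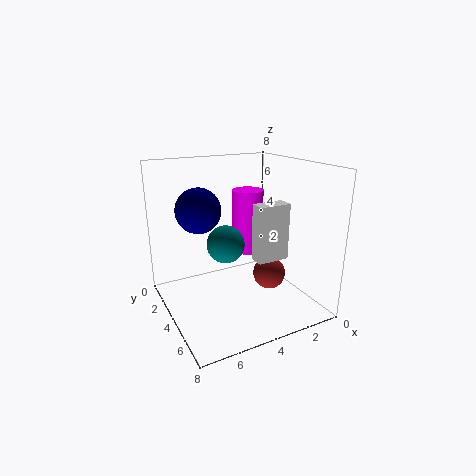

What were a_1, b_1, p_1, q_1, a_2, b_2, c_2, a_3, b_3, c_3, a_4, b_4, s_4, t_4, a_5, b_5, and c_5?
a_1 = 0.5, b_1 = 3, p_1 = 2, q_1 = 1, a_2 = 7, b_2 = 6, c_2 = 6.5, a_3 = 5, b_3 = 4.5, c_3 = 4, a_4 = 2, b_4 = 1.5, s_4 = 1, t_4 = 4, a_5 = 1.5, b_5 = 3.5, c_5 = 1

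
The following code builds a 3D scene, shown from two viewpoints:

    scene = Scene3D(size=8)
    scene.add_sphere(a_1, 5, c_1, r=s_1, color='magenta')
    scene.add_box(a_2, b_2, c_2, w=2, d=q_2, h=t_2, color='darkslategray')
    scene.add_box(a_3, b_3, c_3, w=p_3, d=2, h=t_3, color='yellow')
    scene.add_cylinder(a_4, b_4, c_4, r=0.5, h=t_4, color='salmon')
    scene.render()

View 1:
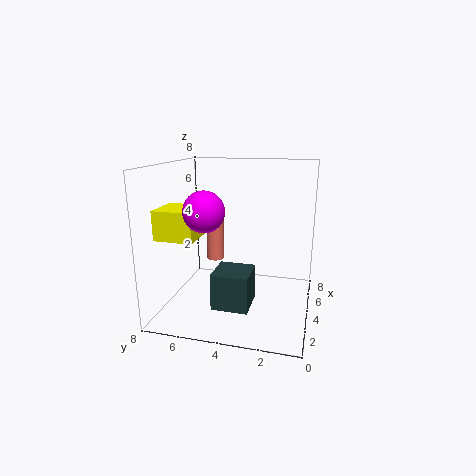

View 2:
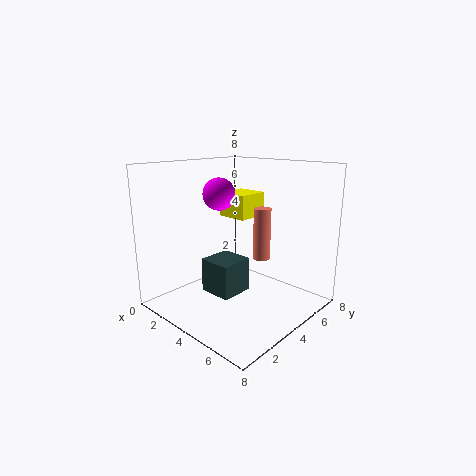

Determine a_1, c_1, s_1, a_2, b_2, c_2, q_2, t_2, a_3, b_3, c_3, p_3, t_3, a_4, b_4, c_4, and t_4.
a_1 = 1.5, c_1 = 6, s_1 = 1, a_2 = 2, b_2 = 3, c_2 = 0.5, q_2 = 2, t_2 = 2, a_3 = 1, b_3 = 5.5, c_3 = 4.5, p_3 = 2, t_3 = 1.5, a_4 = 4.5, b_4 = 5.5, c_4 = 2.5, t_4 = 3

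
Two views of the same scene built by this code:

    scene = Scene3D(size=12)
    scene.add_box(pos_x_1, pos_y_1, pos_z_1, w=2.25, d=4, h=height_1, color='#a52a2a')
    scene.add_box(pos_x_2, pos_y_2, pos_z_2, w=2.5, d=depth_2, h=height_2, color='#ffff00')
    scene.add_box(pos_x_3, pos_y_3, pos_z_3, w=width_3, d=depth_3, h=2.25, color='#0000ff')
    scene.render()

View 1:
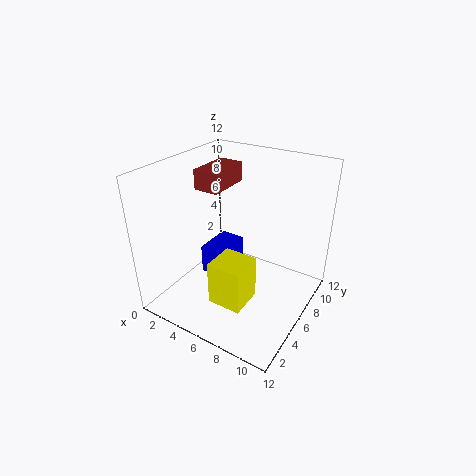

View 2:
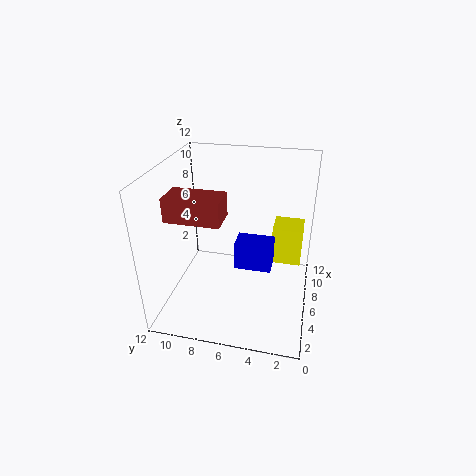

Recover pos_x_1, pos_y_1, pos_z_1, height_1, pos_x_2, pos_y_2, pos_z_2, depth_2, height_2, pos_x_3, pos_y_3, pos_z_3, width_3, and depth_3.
pos_x_1 = 1.5, pos_y_1 = 6.25, pos_z_1 = 9.25, height_1 = 1.75, pos_x_2 = 6.75, pos_y_2 = 0.75, pos_z_2 = 3.5, depth_2 = 2.5, height_2 = 3.25, pos_x_3 = 4.5, pos_y_3 = 3, pos_z_3 = 4, width_3 = 2, depth_3 = 3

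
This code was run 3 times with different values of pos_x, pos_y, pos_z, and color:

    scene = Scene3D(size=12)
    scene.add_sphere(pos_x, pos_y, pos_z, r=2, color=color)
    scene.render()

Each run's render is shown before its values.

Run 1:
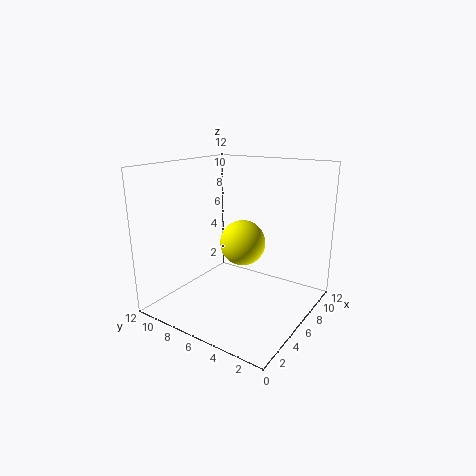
pos_x = 7.5; pos_y = 6.5; pos_z = 5; color = 'yellow'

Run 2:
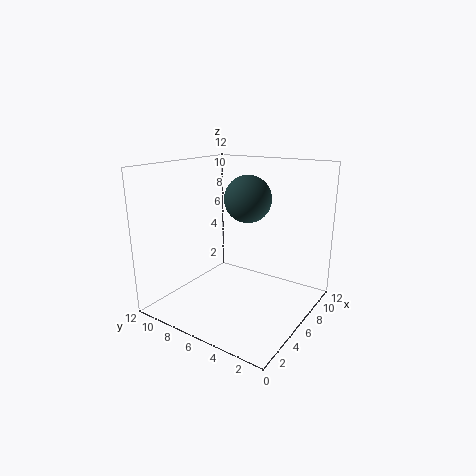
pos_x = 7.5; pos_y = 6; pos_z = 9; color = 'darkslategray'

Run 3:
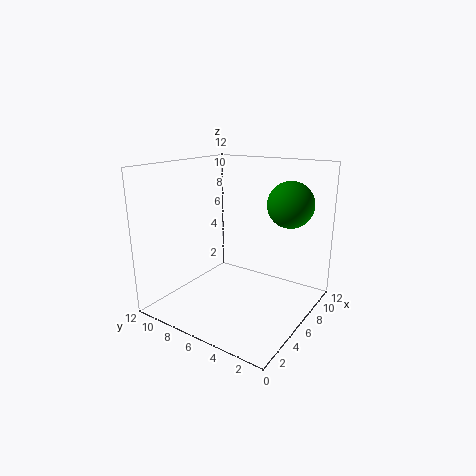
pos_x = 9.5; pos_y = 3; pos_z = 8.5; color = 'green'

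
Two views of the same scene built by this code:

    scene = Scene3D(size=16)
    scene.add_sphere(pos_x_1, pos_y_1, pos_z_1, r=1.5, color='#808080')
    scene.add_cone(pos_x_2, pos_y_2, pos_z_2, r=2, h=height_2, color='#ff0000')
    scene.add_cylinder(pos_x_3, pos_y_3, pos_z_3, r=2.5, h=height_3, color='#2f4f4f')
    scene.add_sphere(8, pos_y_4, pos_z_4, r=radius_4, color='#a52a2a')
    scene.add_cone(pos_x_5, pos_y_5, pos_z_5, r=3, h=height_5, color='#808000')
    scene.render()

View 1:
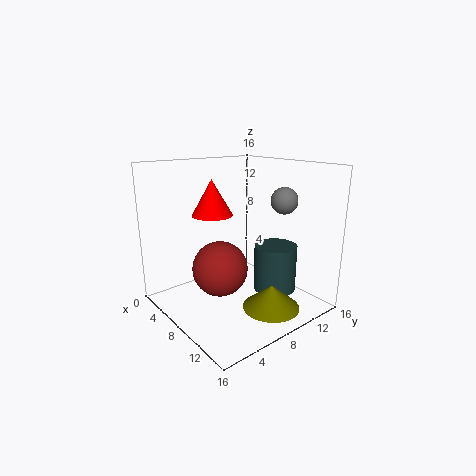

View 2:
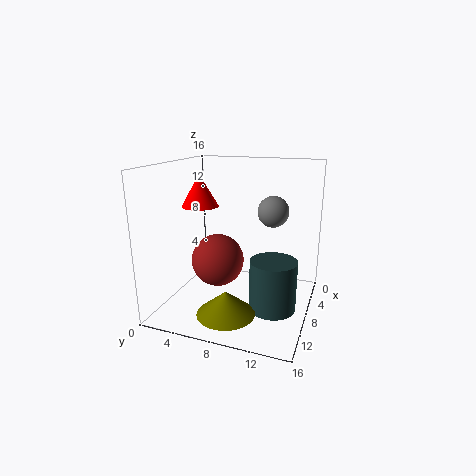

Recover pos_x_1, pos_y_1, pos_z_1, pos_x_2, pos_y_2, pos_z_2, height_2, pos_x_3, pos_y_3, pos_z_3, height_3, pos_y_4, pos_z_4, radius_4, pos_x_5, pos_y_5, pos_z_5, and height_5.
pos_x_1 = 10.5
pos_y_1 = 12.5
pos_z_1 = 12
pos_x_2 = 9
pos_y_2 = 4
pos_z_2 = 11.5
height_2 = 3.5
pos_x_3 = 9.5
pos_y_3 = 12.5
pos_z_3 = 1
height_3 = 5.5
pos_y_4 = 5.5
pos_z_4 = 5
radius_4 = 3
pos_x_5 = 13
pos_y_5 = 8.5
pos_z_5 = 1.5
height_5 = 2.5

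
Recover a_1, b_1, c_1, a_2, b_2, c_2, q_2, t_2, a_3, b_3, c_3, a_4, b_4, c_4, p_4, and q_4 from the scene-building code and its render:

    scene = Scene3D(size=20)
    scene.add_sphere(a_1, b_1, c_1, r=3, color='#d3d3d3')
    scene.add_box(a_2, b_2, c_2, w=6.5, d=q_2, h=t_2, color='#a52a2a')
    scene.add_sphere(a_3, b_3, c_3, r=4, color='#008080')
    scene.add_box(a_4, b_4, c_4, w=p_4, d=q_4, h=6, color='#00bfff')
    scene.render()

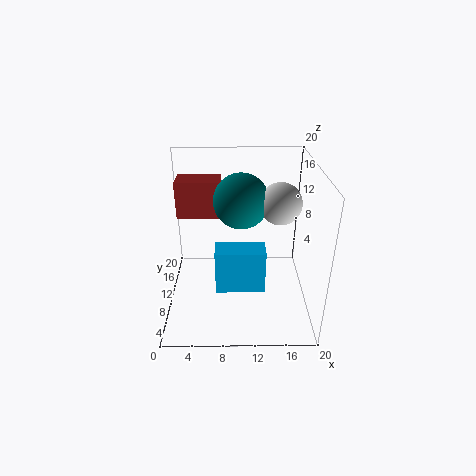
a_1 = 16; b_1 = 12.5; c_1 = 14; a_2 = 1; b_2 = 14; c_2 = 11; q_2 = 4; t_2 = 5.5; a_3 = 10.5; b_3 = 13.5; c_3 = 14; a_4 = 7; b_4 = 5; c_4 = 4.5; p_4 = 6.5; q_4 = 3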